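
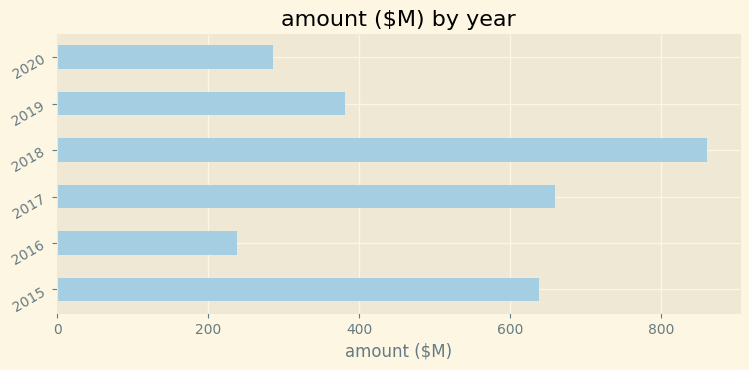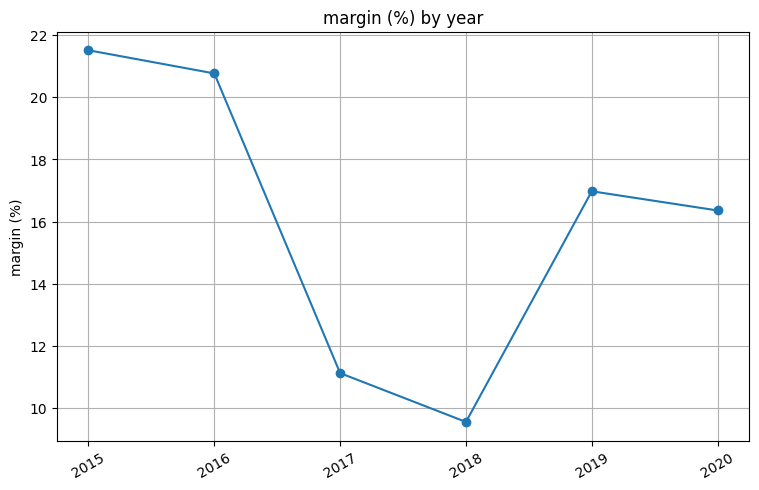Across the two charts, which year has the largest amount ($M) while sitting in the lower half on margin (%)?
2018

Chart 2 median margin (%) ≈ 16; below-median years: 2017, 2018, 2020. Among those, 2018 has the highest amount ($M) (≈ 900).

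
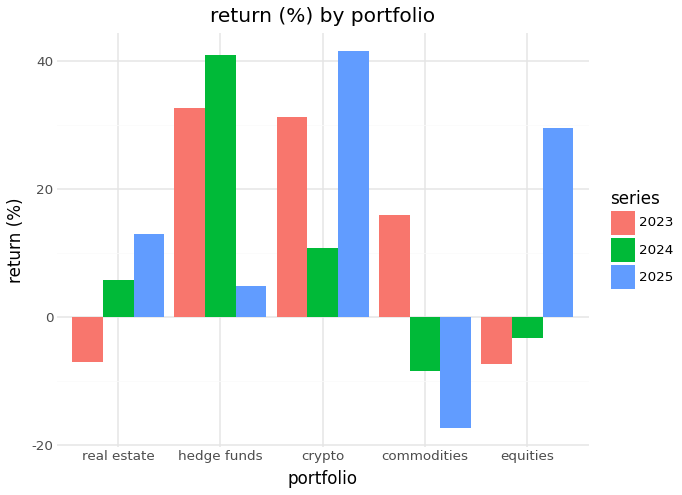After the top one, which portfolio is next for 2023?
crypto

Top 3 for 2023: hedge funds ≈ 35, crypto ≈ 30, commodities ≈ 15.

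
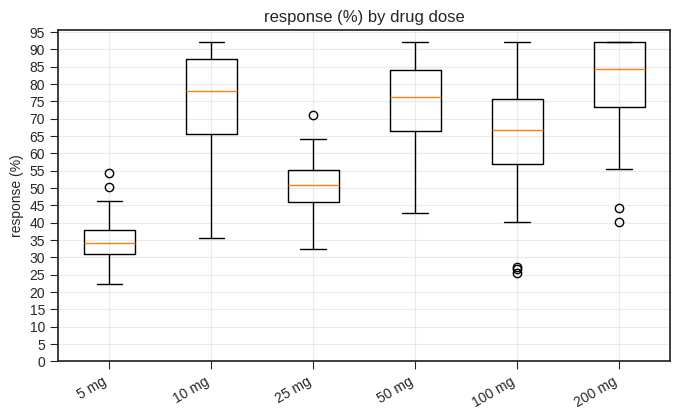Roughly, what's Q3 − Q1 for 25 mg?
Q3 ≈ 55, Q1 ≈ 45; IQR ≈ 10.

≈ 10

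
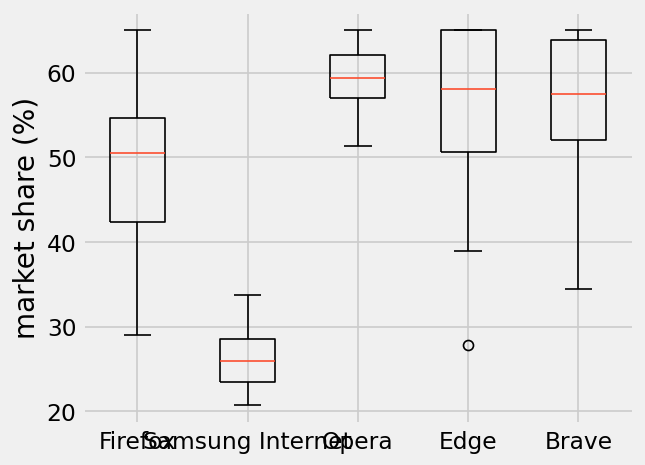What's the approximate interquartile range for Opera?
Q3 ≈ 60, Q1 ≈ 55; IQR ≈ 5.

≈ 5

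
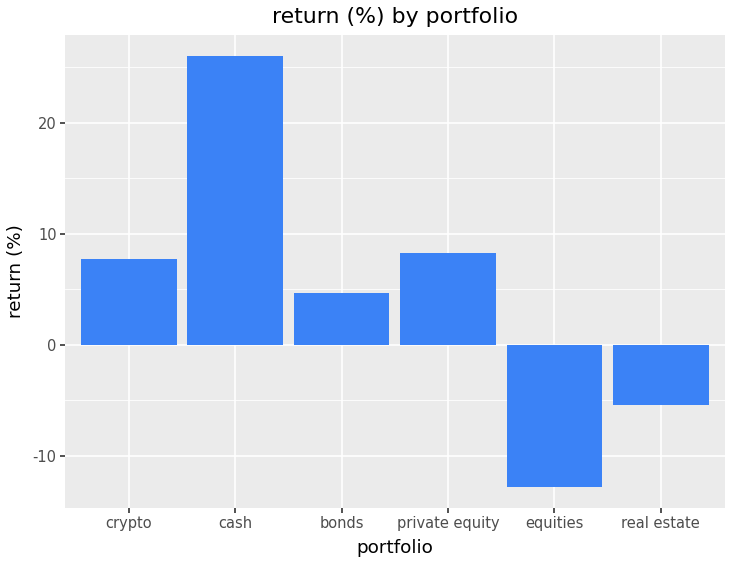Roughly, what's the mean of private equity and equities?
(10 + -15) / 2 ≈ -2.

≈ -2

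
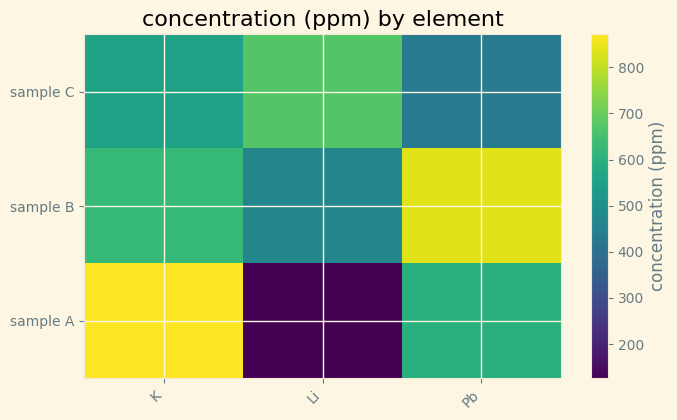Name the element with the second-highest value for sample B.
K

Top 3 for sample B: Pb ≈ 800, K ≈ 600, Li ≈ 500.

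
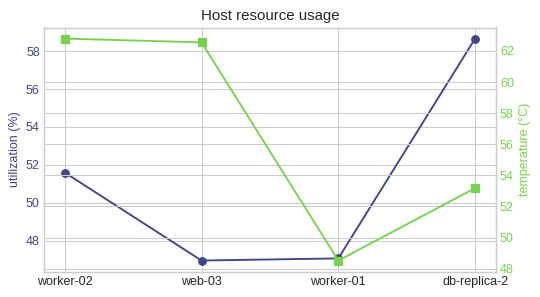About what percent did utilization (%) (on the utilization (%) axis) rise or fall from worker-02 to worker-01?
worker-02 ≈ 52, worker-01 ≈ 47; (47 − 52) / 52 ≈ -9.6%.

≈ -9.6%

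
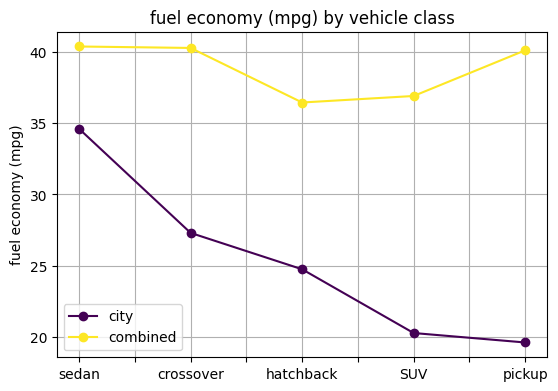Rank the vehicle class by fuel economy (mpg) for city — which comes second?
Top 3 for city: sedan ≈ 34, crossover ≈ 28, hatchback ≈ 24.

crossover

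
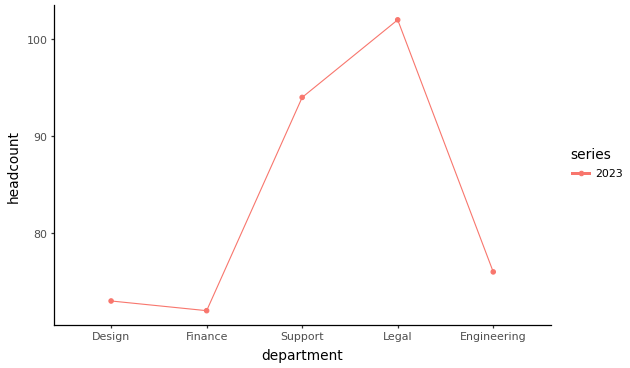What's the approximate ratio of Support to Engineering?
≈ 1.27×

Support ≈ 95, Engineering ≈ 75; 95/75 ≈ 1.27.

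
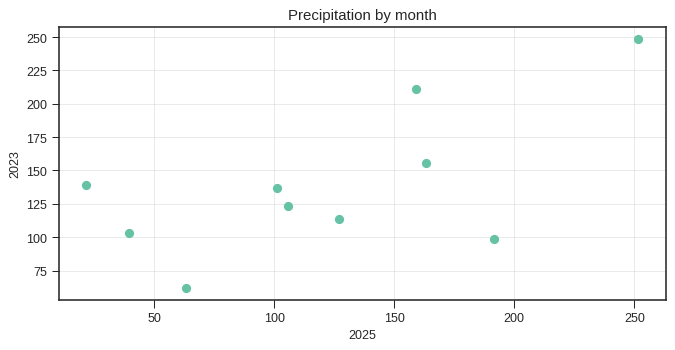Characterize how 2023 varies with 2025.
positive, moderate

Points are positively correlated; moderate (|r| ≈ 0.6).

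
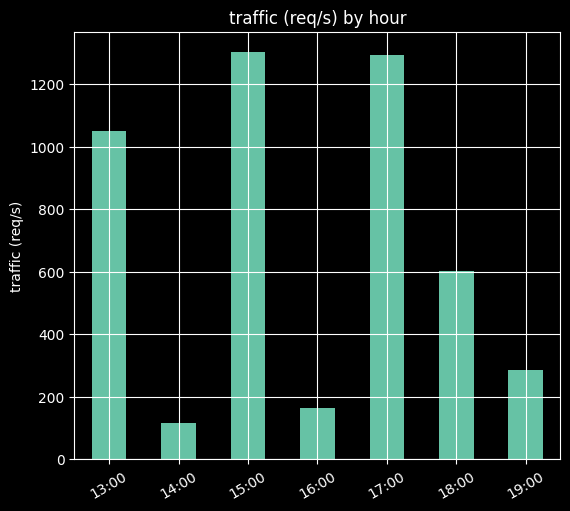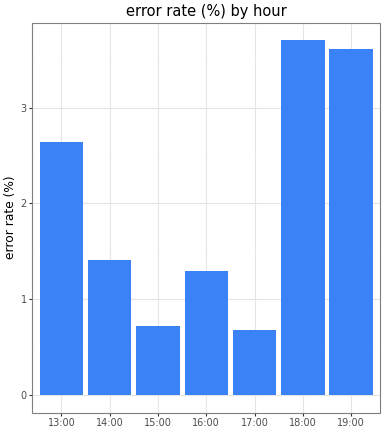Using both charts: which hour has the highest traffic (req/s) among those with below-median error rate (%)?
15:00

Chart 2 median error rate (%) ≈ 1.5; below-median hours: 15:00, 16:00, 17:00. Among those, 15:00 has the highest traffic (req/s) (≈ 1400).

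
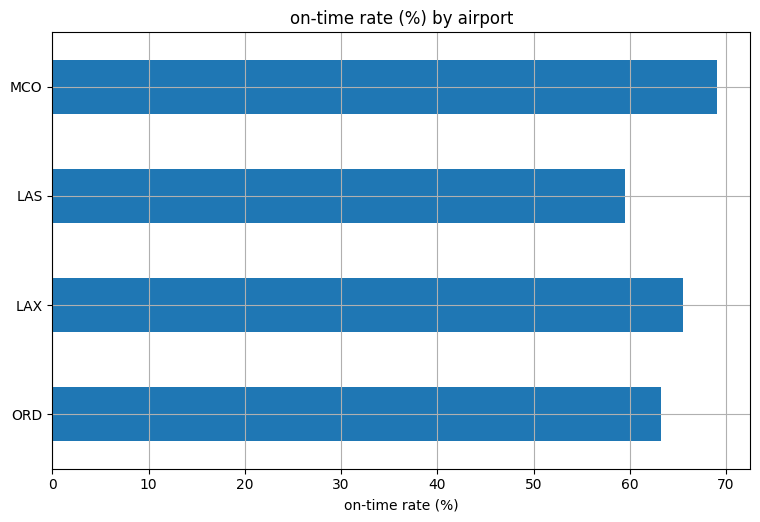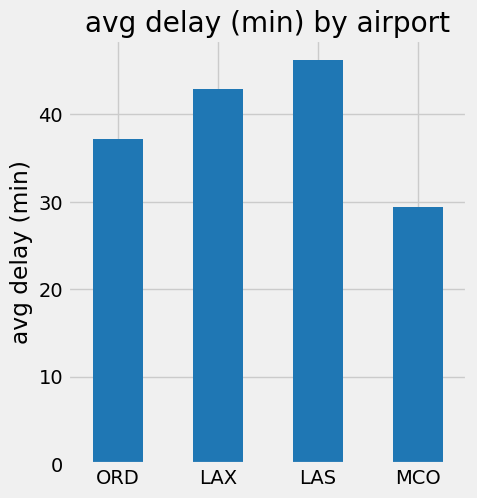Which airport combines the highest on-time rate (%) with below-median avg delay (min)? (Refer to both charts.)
Chart 2 median avg delay (min) ≈ 40; below-median airports: ORD, MCO. Among those, MCO has the highest on-time rate (%) (≈ 70).

MCO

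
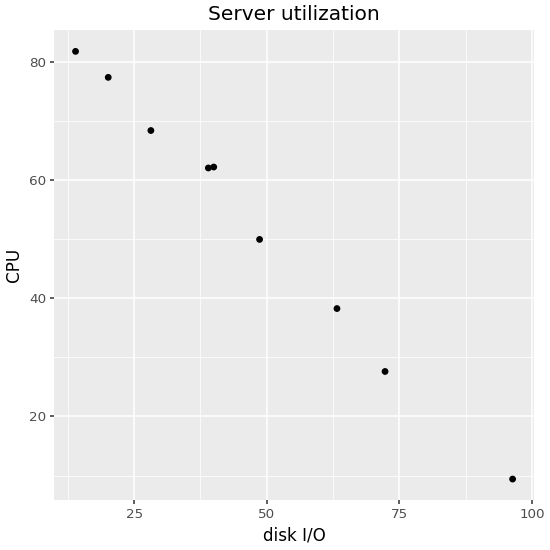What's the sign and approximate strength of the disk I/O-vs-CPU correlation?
negative, strong

Points are negatively correlated; strong (|r| ≈ 1.0).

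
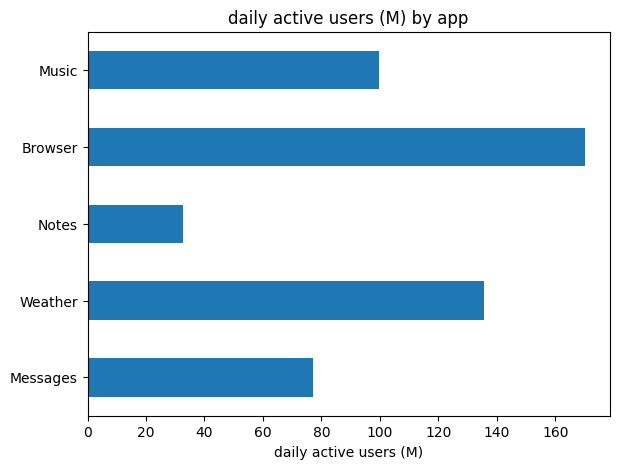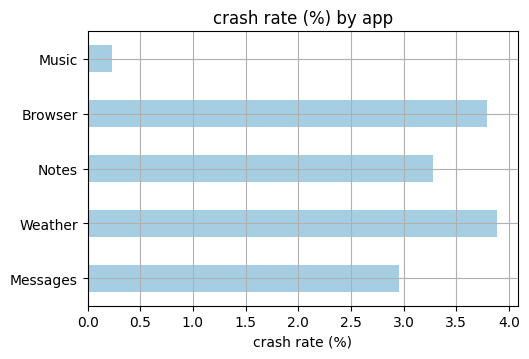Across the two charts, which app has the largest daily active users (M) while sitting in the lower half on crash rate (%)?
Music

Chart 2 median crash rate (%) ≈ 3.5; below-median apps: Messages, Music. Among those, Music has the highest daily active users (M) (≈ 100).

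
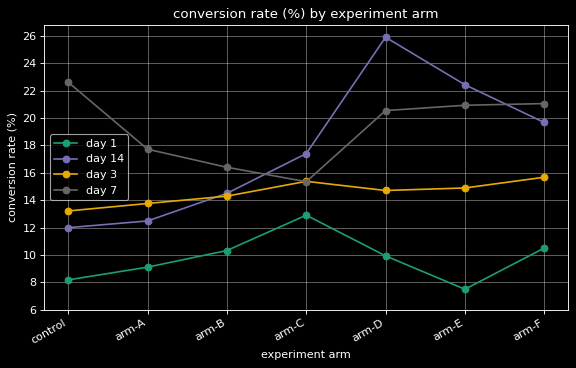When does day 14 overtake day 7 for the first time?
arm-B: day 14 ≈ 14 vs day 7 ≈ 16 (not yet); arm-C: day 14 ≈ 18 vs day 7 ≈ 16 (first crossover).

arm-C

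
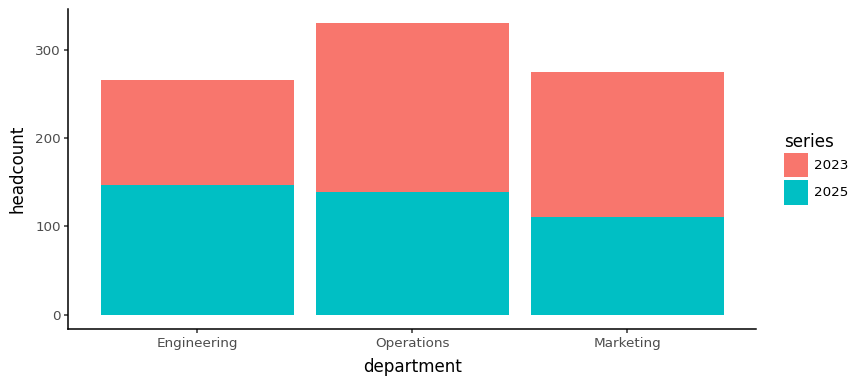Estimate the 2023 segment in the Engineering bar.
≈ 100

2023 top ≈ 250, bottom ≈ 150; segment ≈ 100.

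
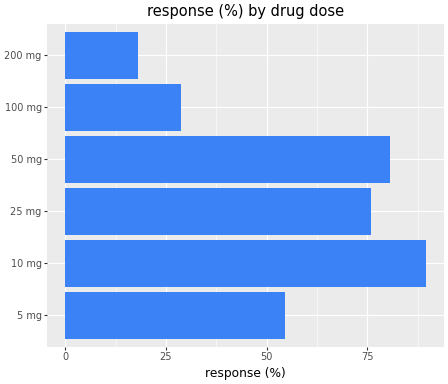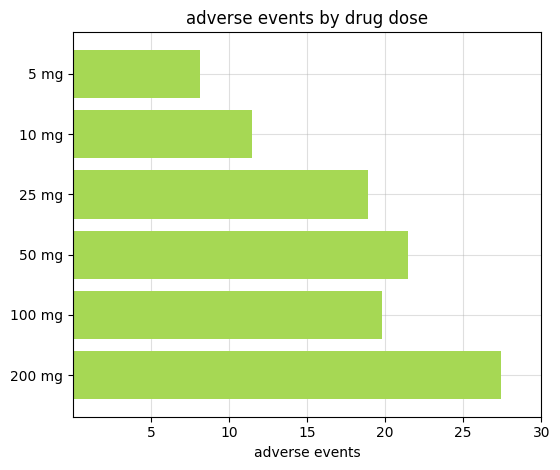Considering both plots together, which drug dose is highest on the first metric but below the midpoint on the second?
10 mg

Chart 2 median adverse events ≈ 20; below-median drug doses: 5 mg, 10 mg, 25 mg. Among those, 10 mg has the highest response (%) (≈ 90).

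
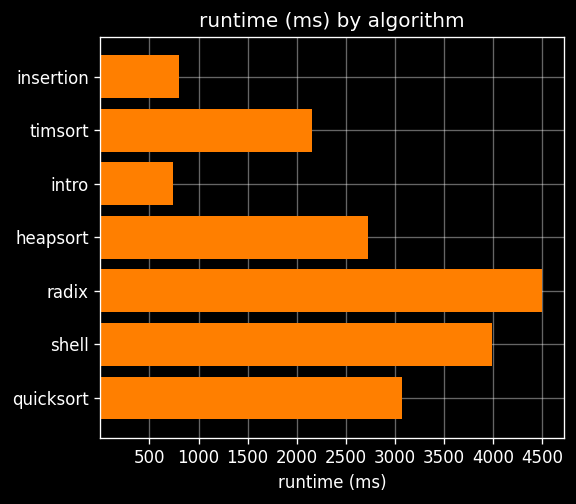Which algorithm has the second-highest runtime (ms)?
Top 3: radix ≈ 4500, shell ≈ 4000, quicksort ≈ 3000.

shell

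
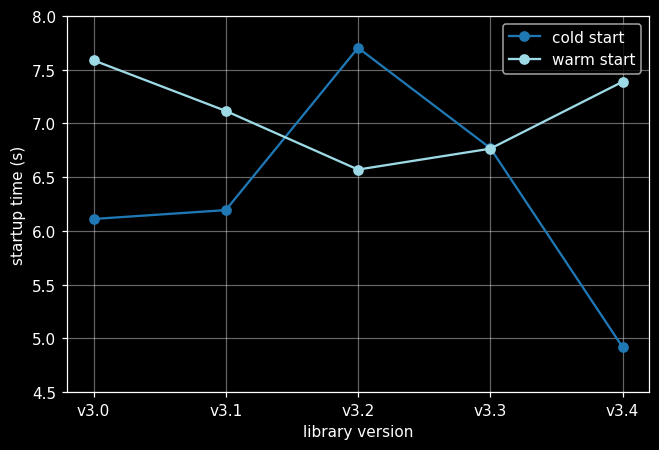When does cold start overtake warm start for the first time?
v3.1: cold start ≈ 6.0 vs warm start ≈ 7.0 (not yet); v3.2: cold start ≈ 7.5 vs warm start ≈ 6.5 (first crossover).

v3.2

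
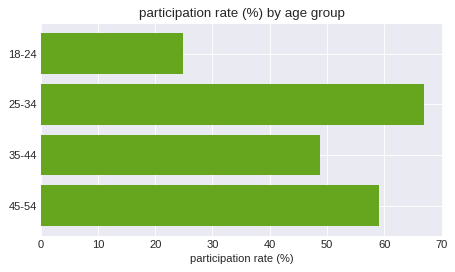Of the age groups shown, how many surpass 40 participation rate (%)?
Above 40: 25-34, 35-44, 45-54.

3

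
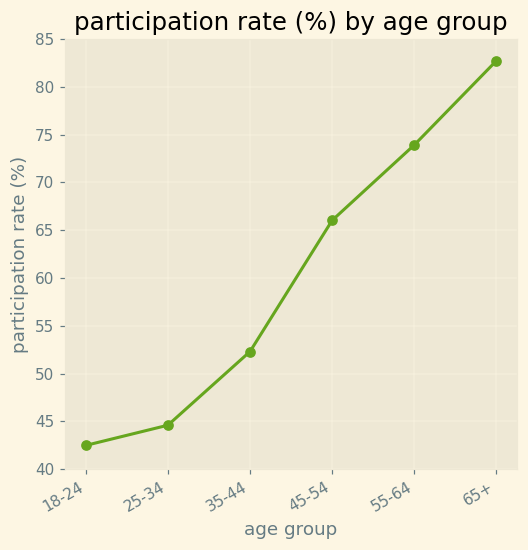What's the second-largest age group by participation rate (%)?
Top 3: 65+ ≈ 85, 55-64 ≈ 75, 45-54 ≈ 65.

55-64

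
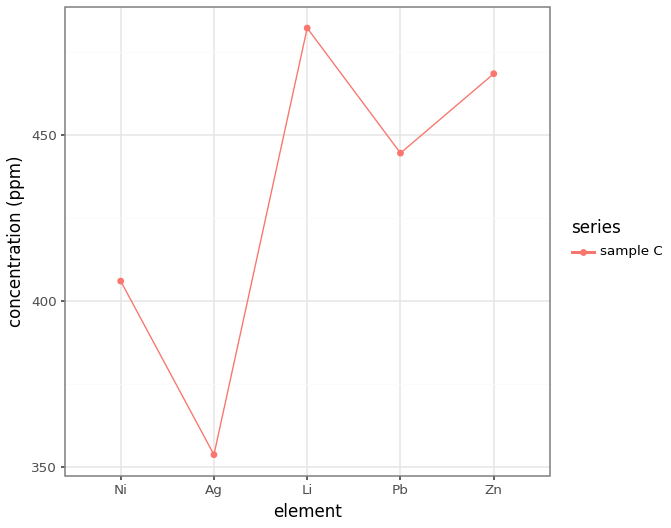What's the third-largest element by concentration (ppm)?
Pb

Top 4: Li ≈ 480, Zn ≈ 460, Pb ≈ 440, Ni ≈ 400.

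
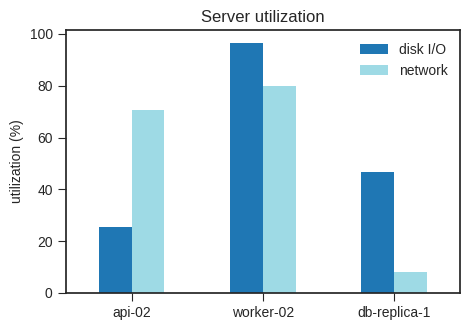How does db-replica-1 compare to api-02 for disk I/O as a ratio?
db-replica-1 ≈ 50, api-02 ≈ 30; 50/30 ≈ 1.67.

≈ 1.67×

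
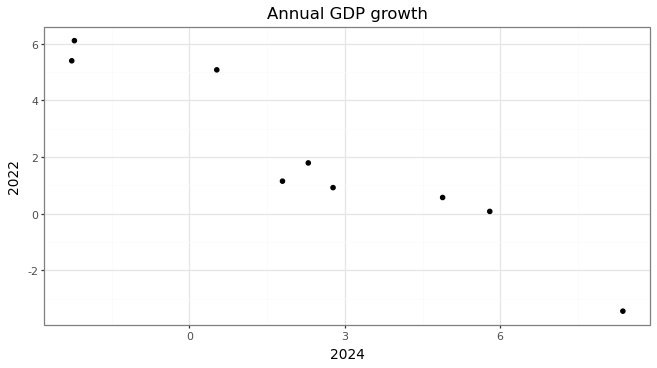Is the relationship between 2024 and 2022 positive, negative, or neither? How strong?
Points are negatively correlated; strong (|r| ≈ 1.0).

negative, strong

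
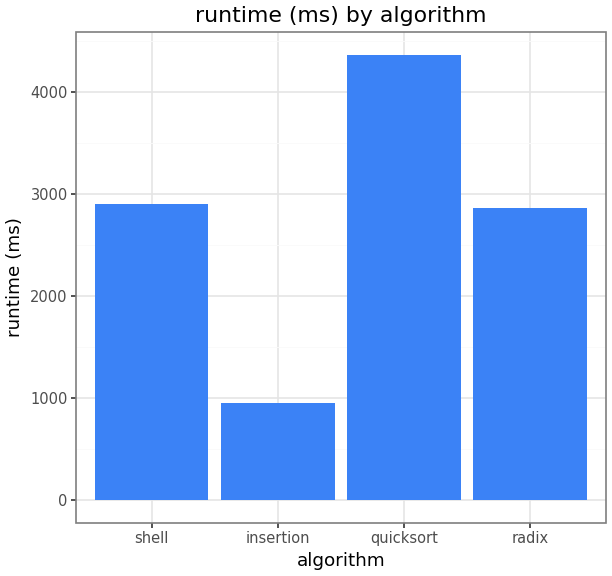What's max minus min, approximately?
Max quicksort ≈ 4500, min insertion ≈ 1000; range ≈ 3500.

≈ 3500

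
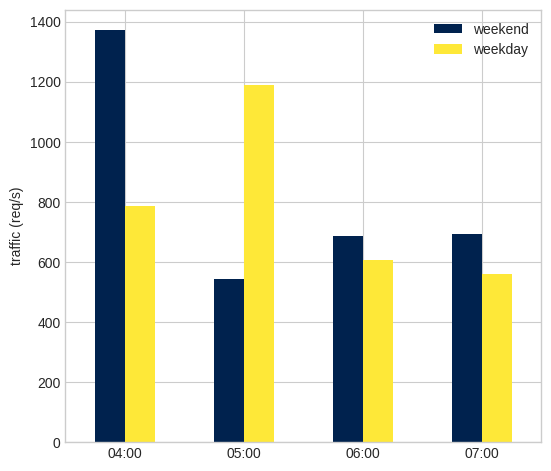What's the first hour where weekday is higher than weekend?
04:00: weekday ≈ 800 vs weekend ≈ 1400 (not yet); 05:00: weekday ≈ 1200 vs weekend ≈ 600 (first crossover).

05:00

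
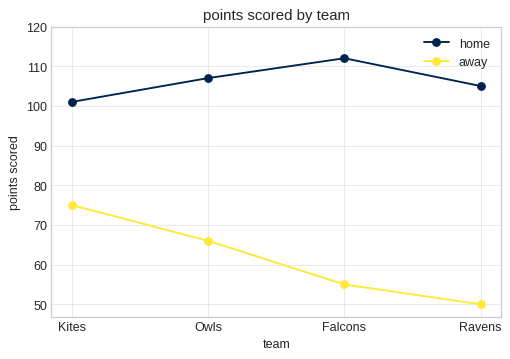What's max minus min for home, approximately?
≈ 10

Max Falcons ≈ 110, min Kites ≈ 100; range ≈ 10.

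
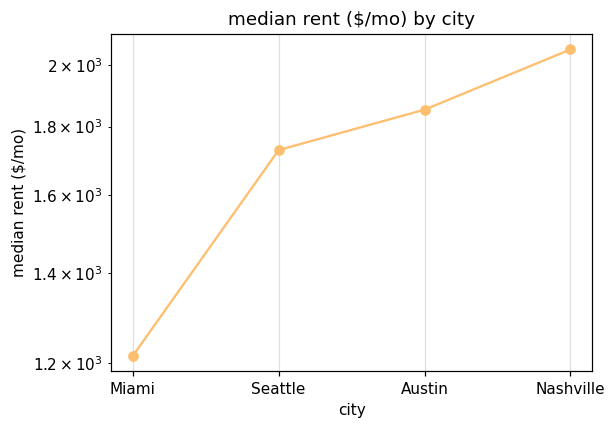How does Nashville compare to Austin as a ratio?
Nashville ≈ 2100, Austin ≈ 1900; 2100/1900 ≈ 1.11.

≈ 1.11×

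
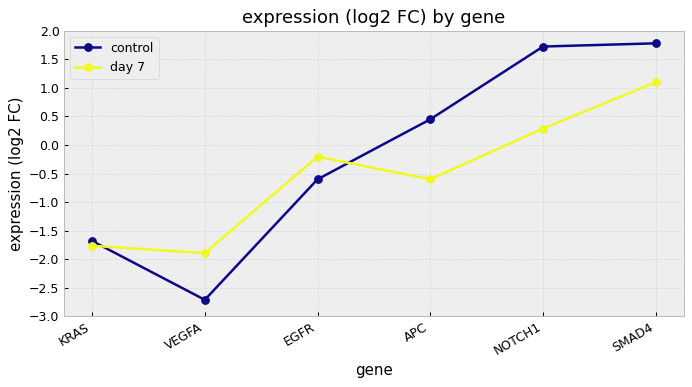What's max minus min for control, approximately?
Max SMAD4 ≈ 2.0, min VEGFA ≈ -2.5; range ≈ 4.5.

≈ 4.5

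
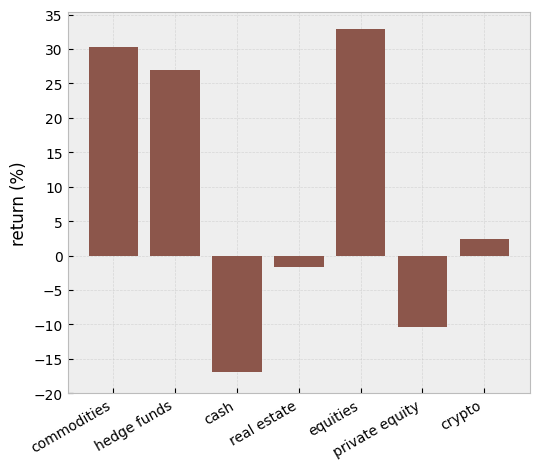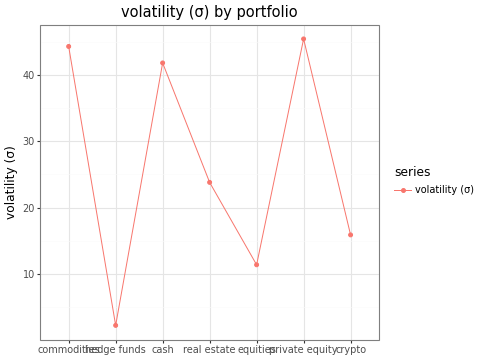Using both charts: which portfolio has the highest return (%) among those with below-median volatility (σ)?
Chart 2 median volatility (σ) ≈ 25; below-median portfolios: hedge funds, equities, crypto. Among those, equities has the highest return (%) (≈ 35).

equities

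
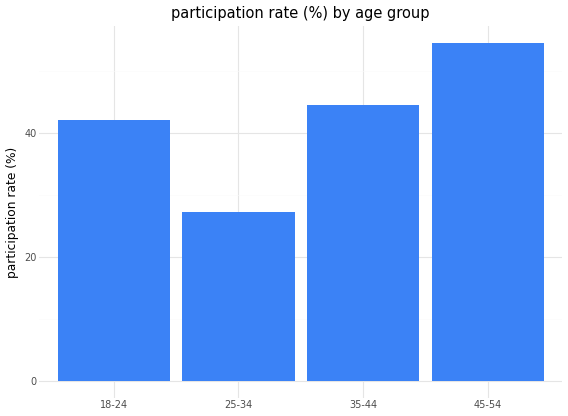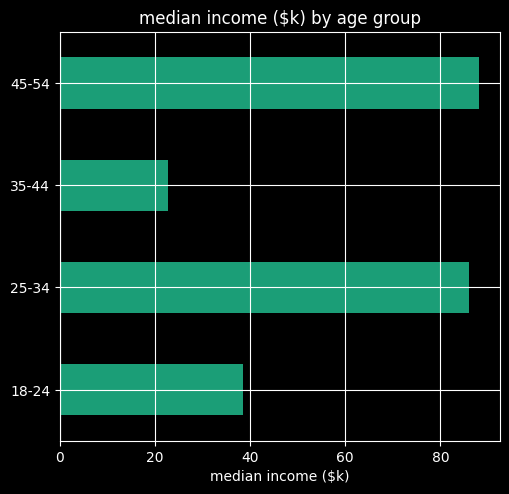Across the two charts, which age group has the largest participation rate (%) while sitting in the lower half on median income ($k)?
Chart 2 median median income ($k) ≈ 60; below-median age groups: 18-24, 35-44. Among those, 35-44 has the highest participation rate (%) (≈ 45).

35-44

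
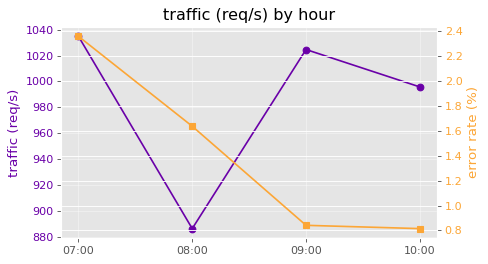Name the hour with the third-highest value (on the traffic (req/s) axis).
Top 4 (on the traffic (req/s) axis): 07:00 ≈ 1040, 09:00 ≈ 1020, 10:00 ≈ 1000, 08:00 ≈ 880.

10:00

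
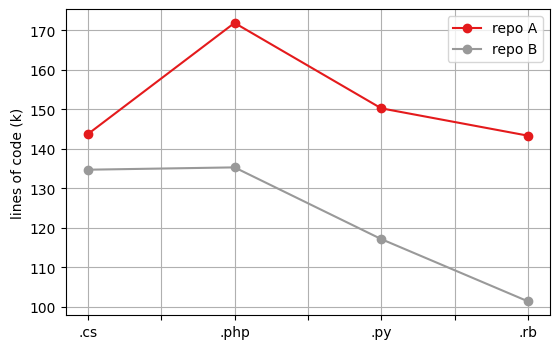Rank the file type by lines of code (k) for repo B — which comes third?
Top 4 for repo B: .php ≈ 140, .cs ≈ 130, .py ≈ 120, .rb ≈ 100.

.py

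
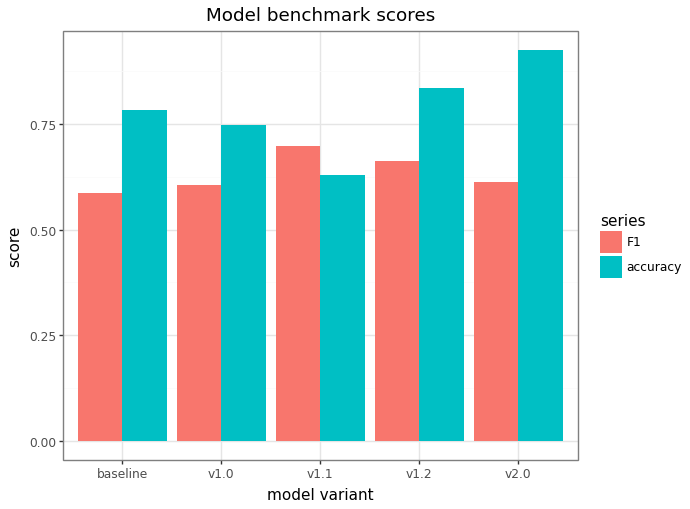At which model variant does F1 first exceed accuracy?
v1.1

v1.0: F1 ≈ 0.6 vs accuracy ≈ 0.7 (not yet); v1.1: F1 ≈ 0.7 vs accuracy ≈ 0.6 (first crossover).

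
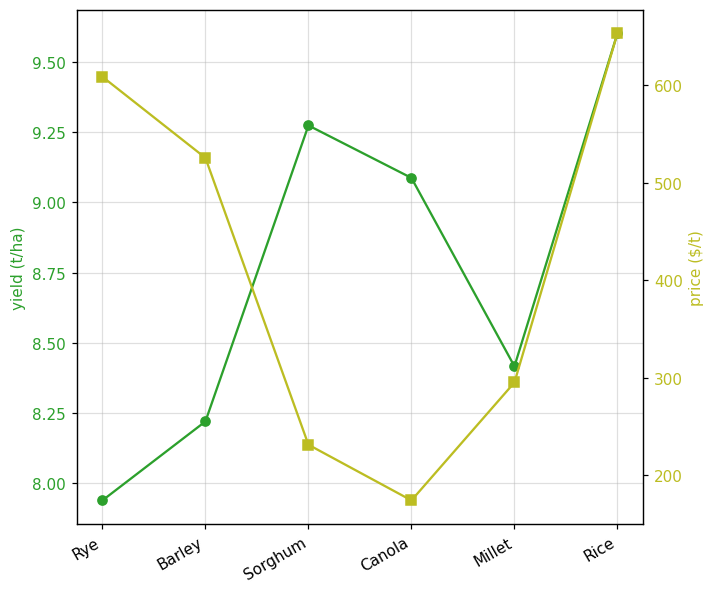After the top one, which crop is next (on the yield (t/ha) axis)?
Sorghum

Top 3 (on the yield (t/ha) axis): Rice ≈ 9.6, Sorghum ≈ 9.2, Canola ≈ 9.0.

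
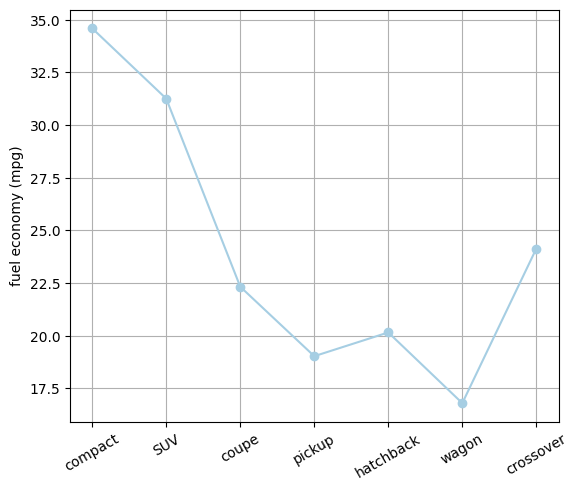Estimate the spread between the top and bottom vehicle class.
Max compact ≈ 34, min wagon ≈ 16; range ≈ 18.

≈ 18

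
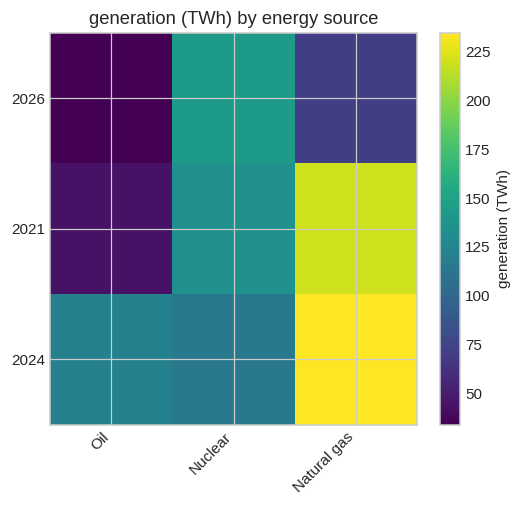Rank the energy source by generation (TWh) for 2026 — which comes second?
Top 3 for 2026: Nuclear ≈ 140, Natural gas ≈ 80, Oil ≈ 40.

Natural gas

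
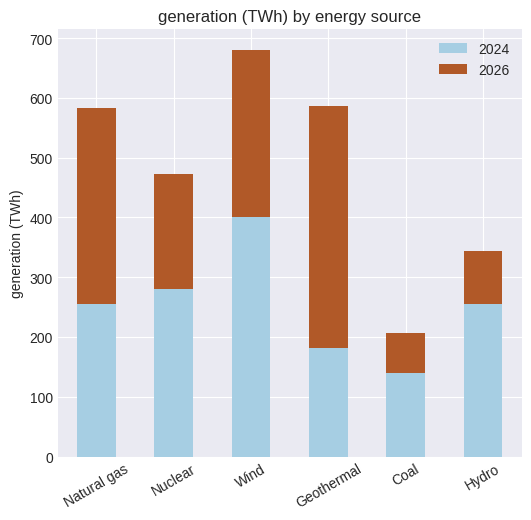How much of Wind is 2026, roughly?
2026 top ≈ 700, bottom ≈ 400; segment ≈ 300.

≈ 300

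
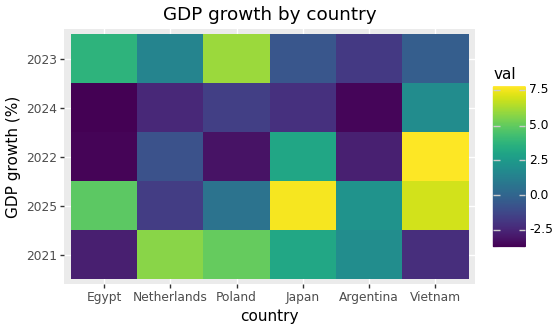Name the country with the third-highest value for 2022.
Top 4 for 2022: Vietnam ≈ 8, Japan ≈ 3, Netherlands ≈ -1, Argentina ≈ -3.

Netherlands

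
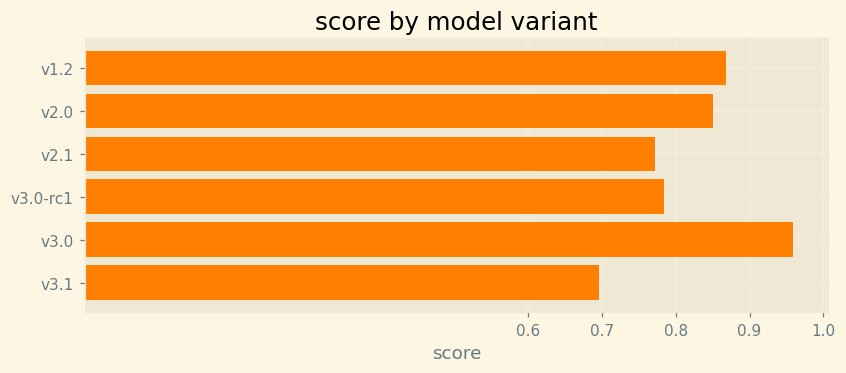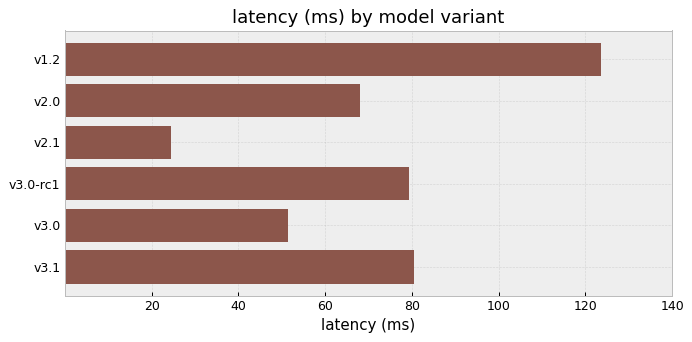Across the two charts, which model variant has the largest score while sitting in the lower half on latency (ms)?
v3.0

Chart 2 median latency (ms) ≈ 80; below-median model variants: v2.0, v2.1, v3.0. Among those, v3.0 has the highest score (≈ 1).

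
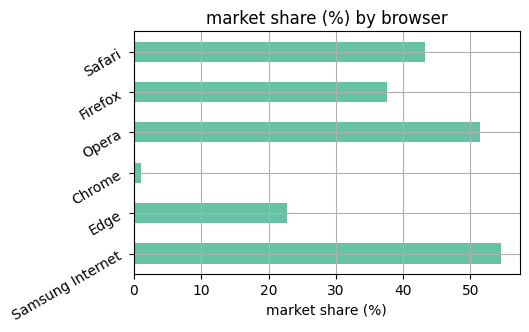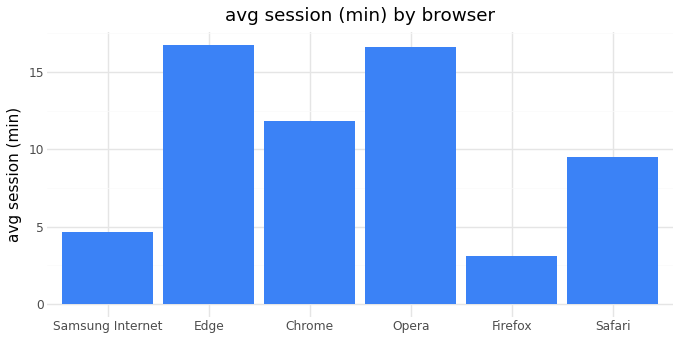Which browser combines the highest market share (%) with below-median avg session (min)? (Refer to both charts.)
Samsung Internet

Chart 2 median avg session (min) ≈ 10; below-median browsers: Samsung Internet, Firefox, Safari. Among those, Samsung Internet has the highest market share (%) (≈ 50).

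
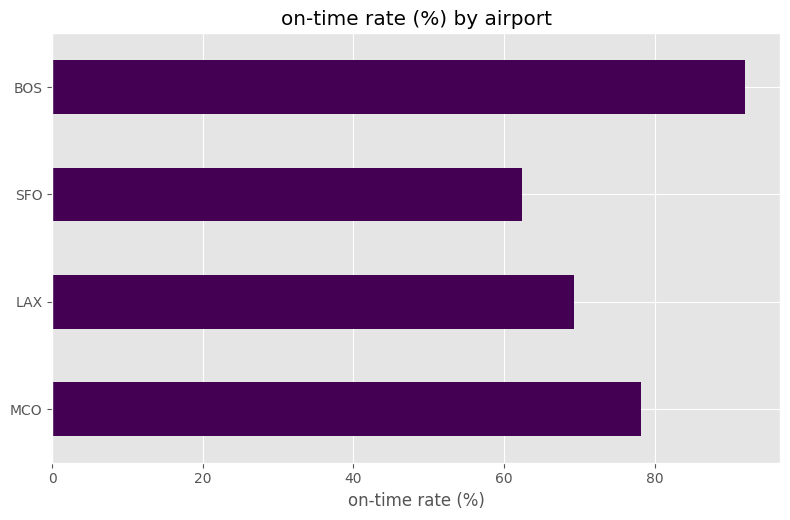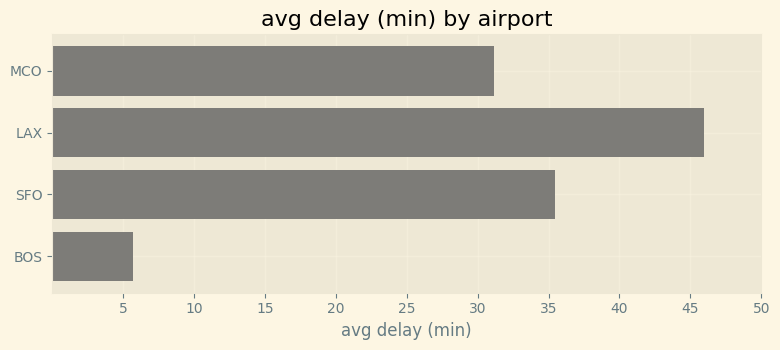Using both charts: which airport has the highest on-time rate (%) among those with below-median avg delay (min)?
BOS

Chart 2 median avg delay (min) ≈ 35; below-median airports: MCO, BOS. Among those, BOS has the highest on-time rate (%) (≈ 90).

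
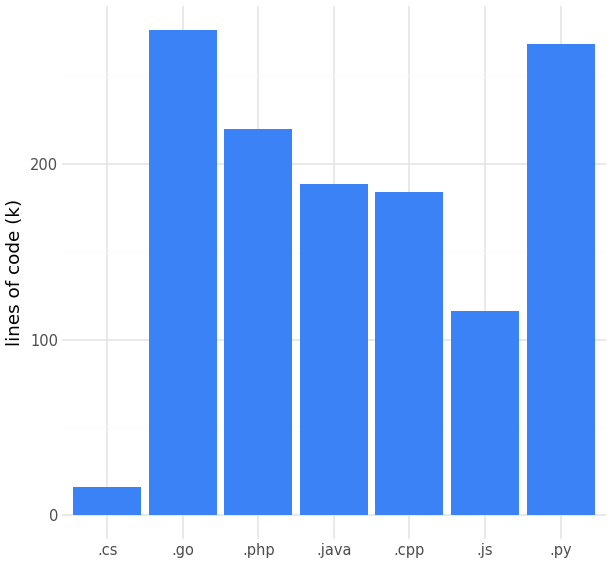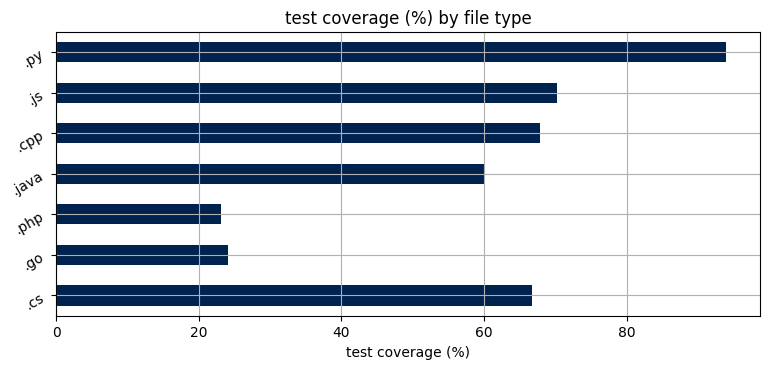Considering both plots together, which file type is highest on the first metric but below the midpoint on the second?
.go

Chart 2 median test coverage (%) ≈ 70; below-median file types: .go, .php, .java. Among those, .go has the highest lines of code (k) (≈ 300).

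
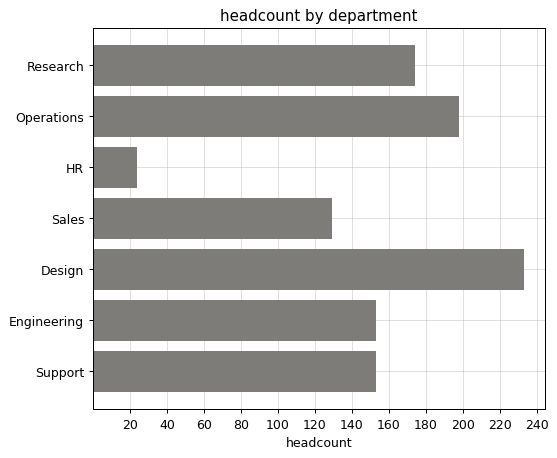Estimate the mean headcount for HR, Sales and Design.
≈ 127

(20 + 120 + 240) / 3 ≈ 127.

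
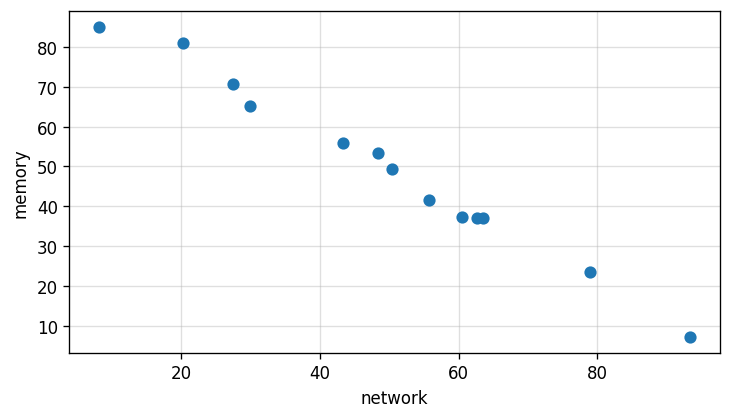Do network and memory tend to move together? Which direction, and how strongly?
Points are negatively correlated; strong (|r| ≈ 1.0).

negative, strong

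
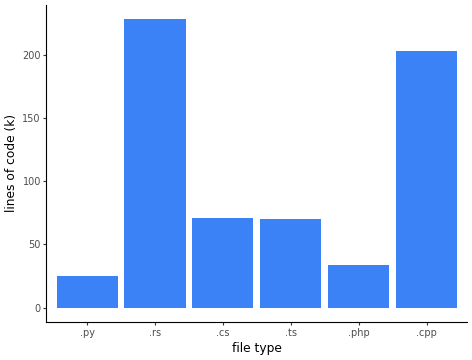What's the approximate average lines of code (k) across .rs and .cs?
≈ 150

(220 + 80) / 2 ≈ 150.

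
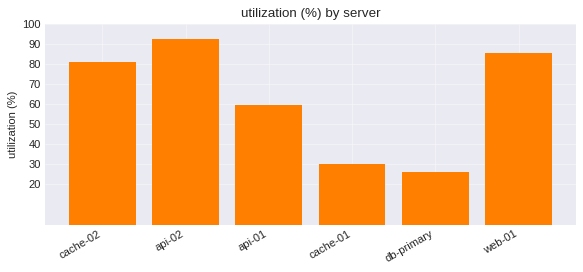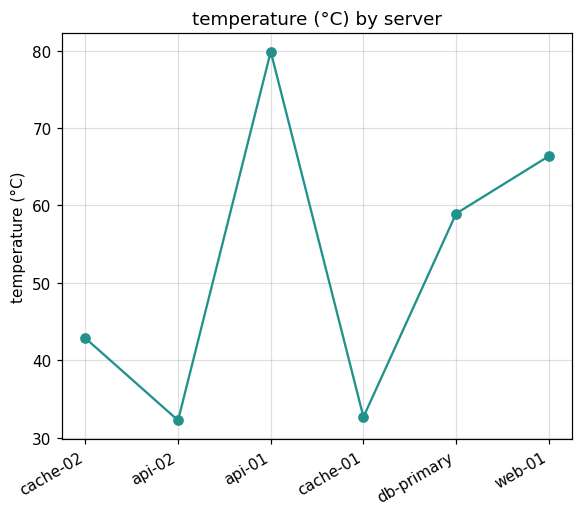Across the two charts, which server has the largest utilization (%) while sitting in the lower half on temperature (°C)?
api-02

Chart 2 median temperature (°C) ≈ 50; below-median servers: cache-02, api-02, cache-01. Among those, api-02 has the highest utilization (%) (≈ 90).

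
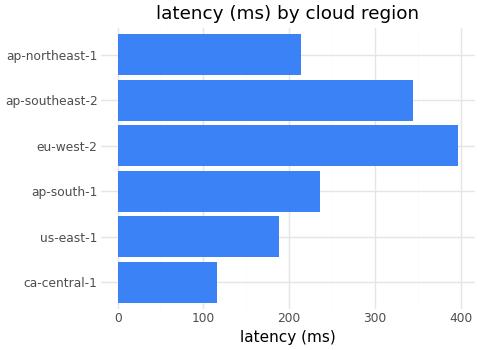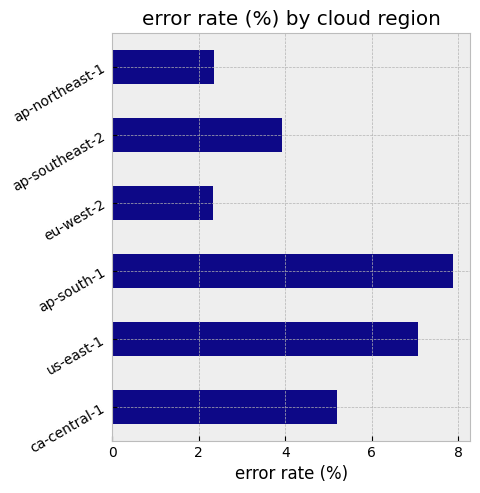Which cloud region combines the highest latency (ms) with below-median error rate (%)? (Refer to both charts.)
Chart 2 median error rate (%) ≈ 5; below-median cloud regions: eu-west-2, ap-southeast-2, ap-northeast-1. Among those, eu-west-2 has the highest latency (ms) (≈ 400).

eu-west-2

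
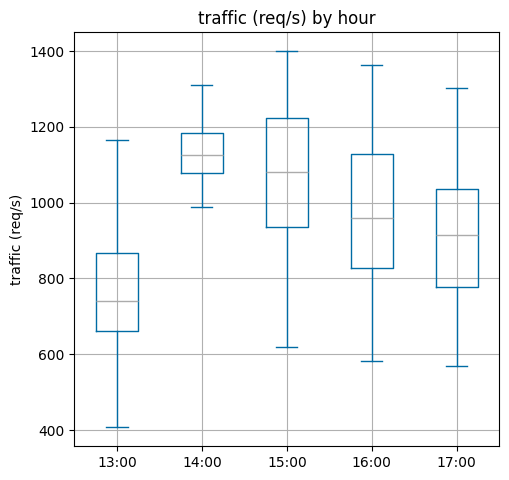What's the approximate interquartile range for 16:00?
≈ 300

Q3 ≈ 1150, Q1 ≈ 850; IQR ≈ 300.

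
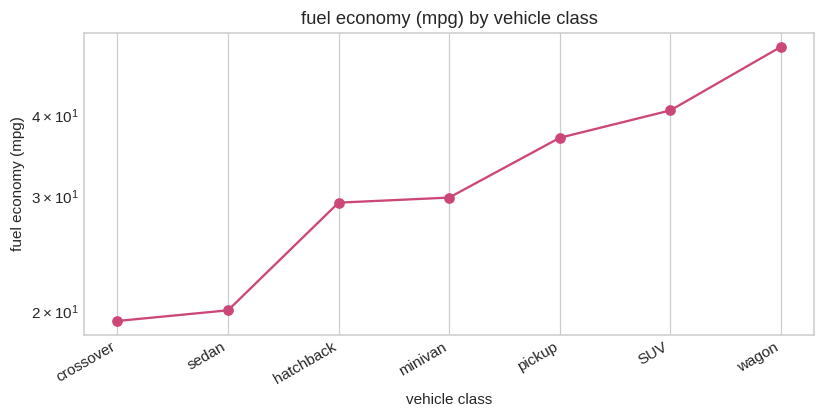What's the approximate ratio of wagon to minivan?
wagon ≈ 50, minivan ≈ 30; 50/30 ≈ 1.67.

≈ 1.67×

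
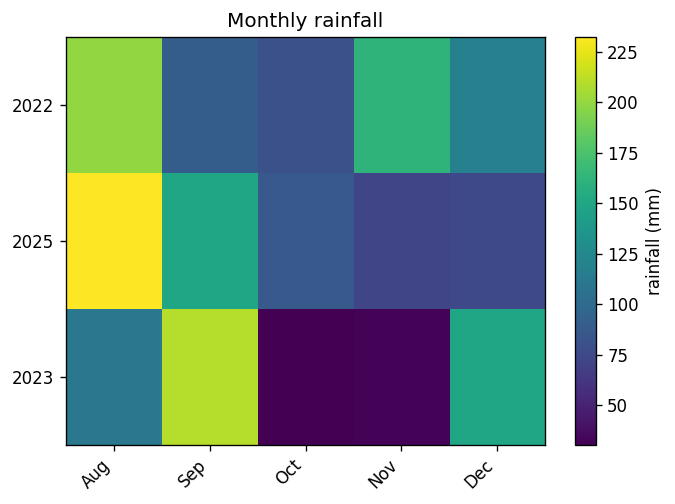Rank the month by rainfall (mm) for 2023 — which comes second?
Top 3 for 2023: Sep ≈ 200, Dec ≈ 140, Aug ≈ 120.

Dec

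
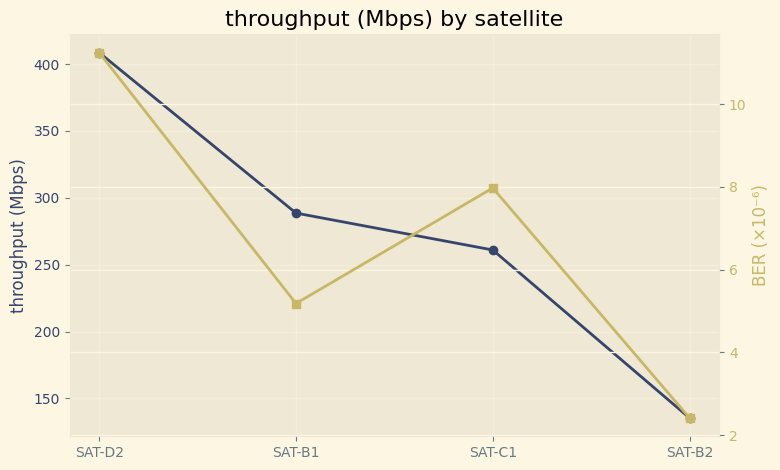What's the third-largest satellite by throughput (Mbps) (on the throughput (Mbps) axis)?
SAT-C1

Top 4 (on the throughput (Mbps) axis): SAT-D2 ≈ 400, SAT-B1 ≈ 300, SAT-C1 ≈ 250, SAT-B2 ≈ 125.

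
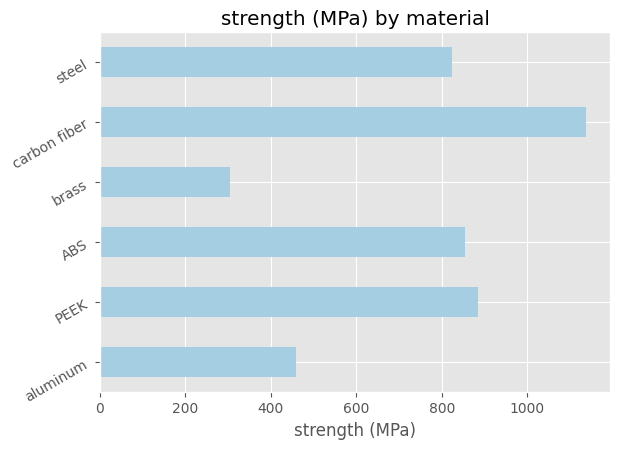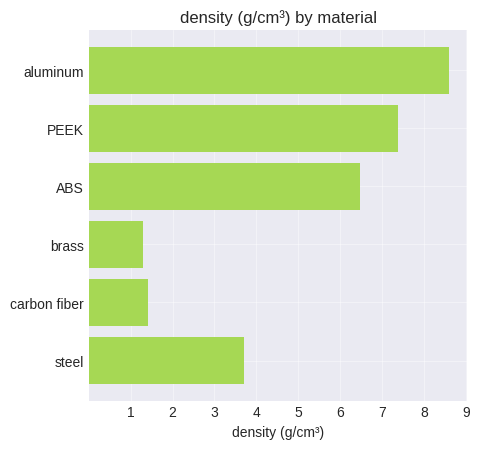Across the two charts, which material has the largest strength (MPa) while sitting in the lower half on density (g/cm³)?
carbon fiber

Chart 2 median density (g/cm³) ≈ 5; below-median materials: brass, carbon fiber, steel. Among those, carbon fiber has the highest strength (MPa) (≈ 1200).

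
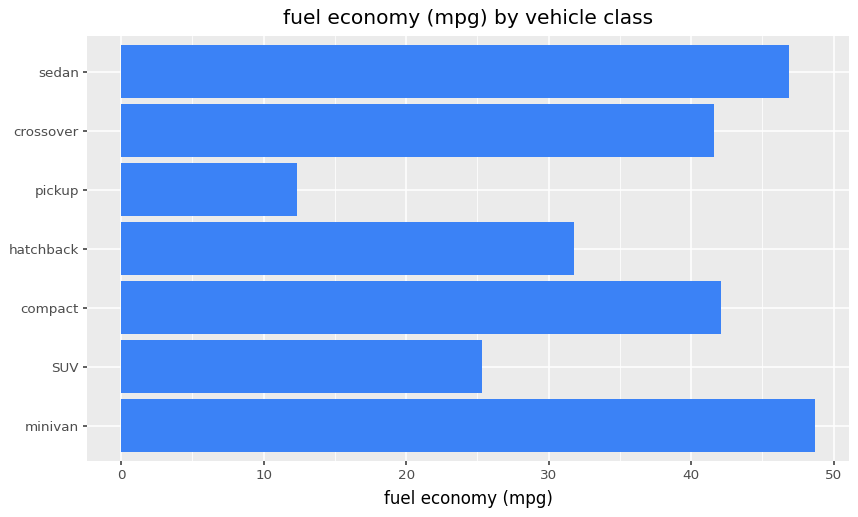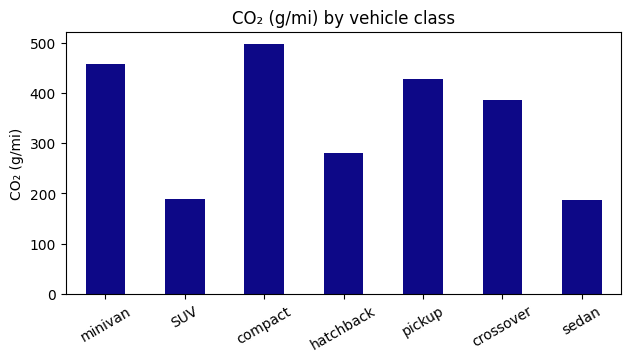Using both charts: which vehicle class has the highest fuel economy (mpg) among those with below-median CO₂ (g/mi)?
sedan

Chart 2 median CO₂ (g/mi) ≈ 400; below-median vehicle classes: SUV, hatchback, sedan. Among those, sedan has the highest fuel economy (mpg) (≈ 45).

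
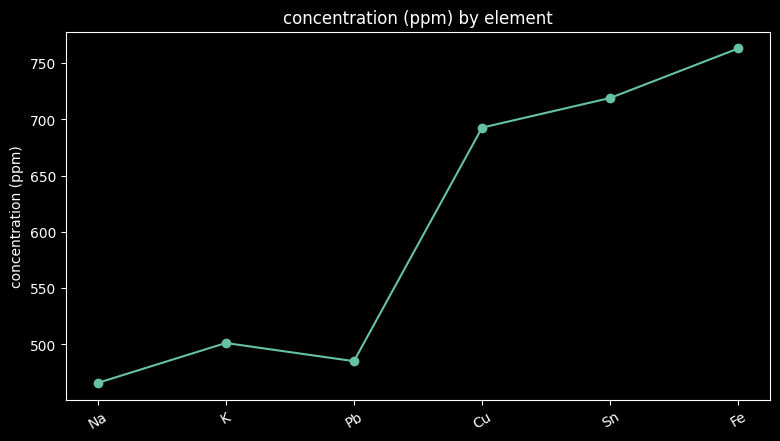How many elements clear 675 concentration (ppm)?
Above 675: Cu, Sn, Fe.

3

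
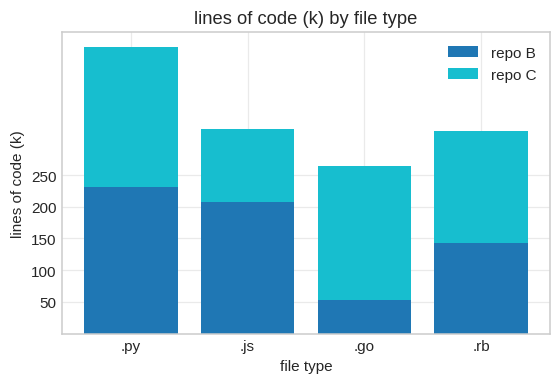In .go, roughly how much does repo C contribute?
repo C top ≈ 250, bottom ≈ 50; segment ≈ 200.

≈ 200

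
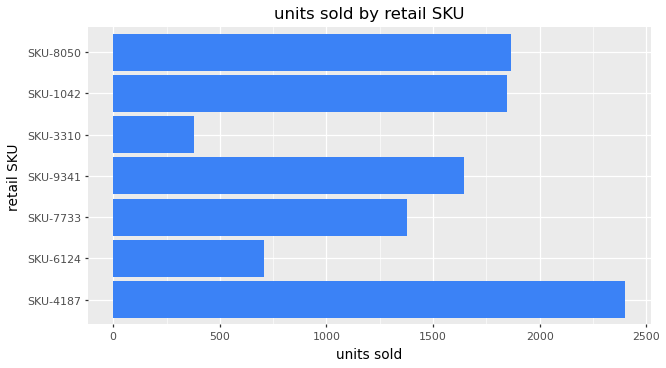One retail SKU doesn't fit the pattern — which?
SKU-3310 ≈ 400; the rest sit between ≈ 800 and ≈ 2400.

SKU-3310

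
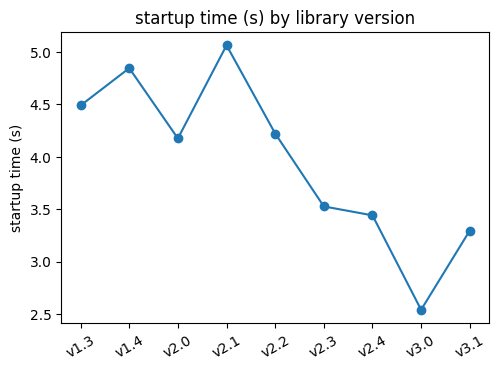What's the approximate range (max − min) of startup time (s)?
≈ 2.5

Max v2.1 ≈ 5.0, min v3.0 ≈ 2.5; range ≈ 2.5.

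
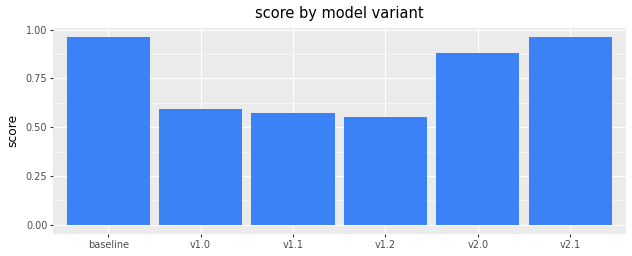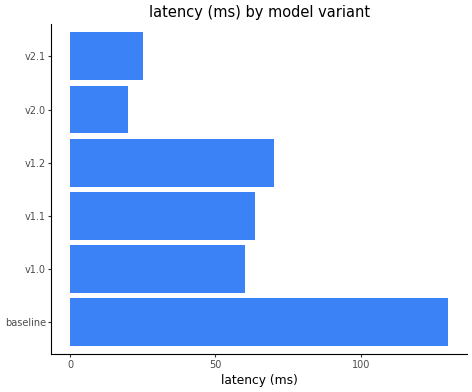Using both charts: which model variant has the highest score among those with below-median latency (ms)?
Chart 2 median latency (ms) ≈ 60; below-median model variants: v1.0, v2.0, v2.1. Among those, v2.1 has the highest score (≈ 1).

v2.1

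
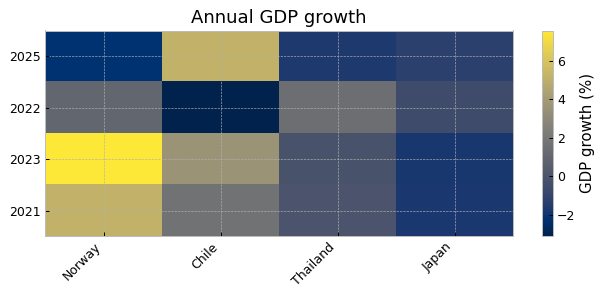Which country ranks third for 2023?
Top 4 for 2023: Norway ≈ 8, Chile ≈ 4, Thailand ≈ 0, Japan ≈ -2.

Thailand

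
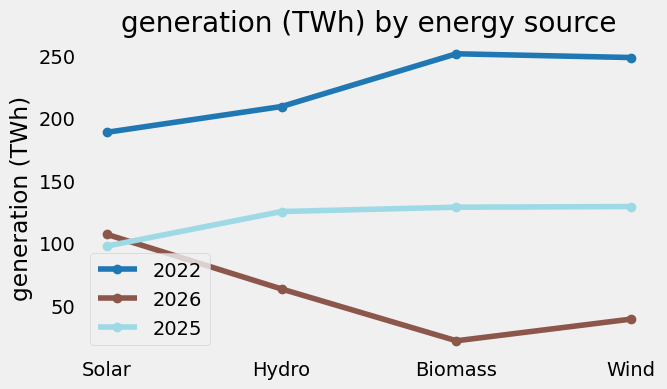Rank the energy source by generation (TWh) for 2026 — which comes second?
Hydro

Top 3 for 2026: Solar ≈ 100, Hydro ≈ 60, Wind ≈ 40.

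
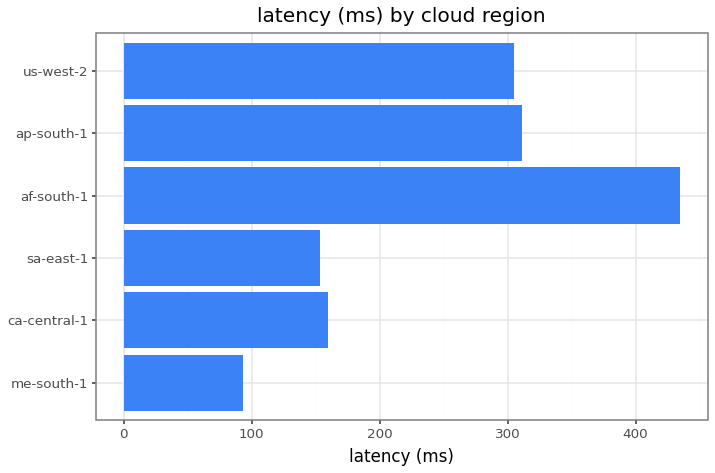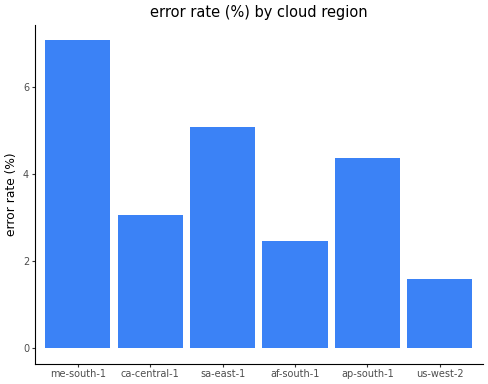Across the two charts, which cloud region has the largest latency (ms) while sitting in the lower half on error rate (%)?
af-south-1

Chart 2 median error rate (%) ≈ 4; below-median cloud regions: ca-central-1, af-south-1, us-west-2. Among those, af-south-1 has the highest latency (ms) (≈ 450).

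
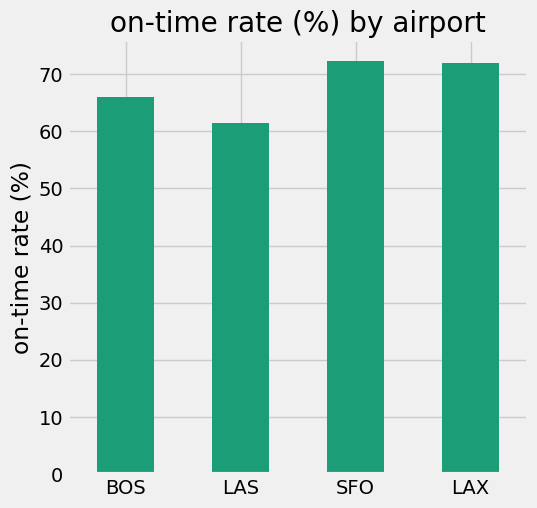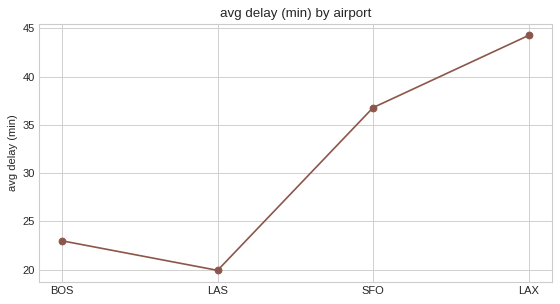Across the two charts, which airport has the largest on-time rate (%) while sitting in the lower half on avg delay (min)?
Chart 2 median avg delay (min) ≈ 30; below-median airports: BOS, LAS. Among those, BOS has the highest on-time rate (%) (≈ 70).

BOS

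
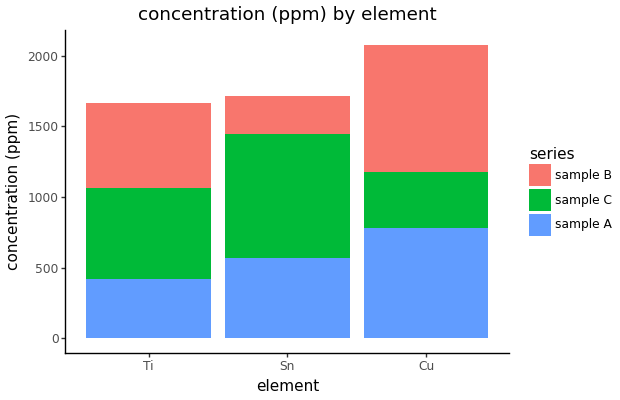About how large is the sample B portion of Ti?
sample B top ≈ 1600, bottom ≈ 1000; segment ≈ 600.

≈ 600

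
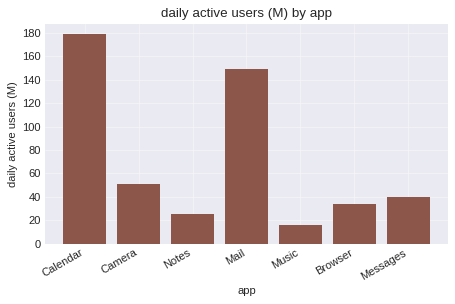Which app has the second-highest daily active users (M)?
Mail

Top 3: Calendar ≈ 180, Mail ≈ 140, Camera ≈ 60.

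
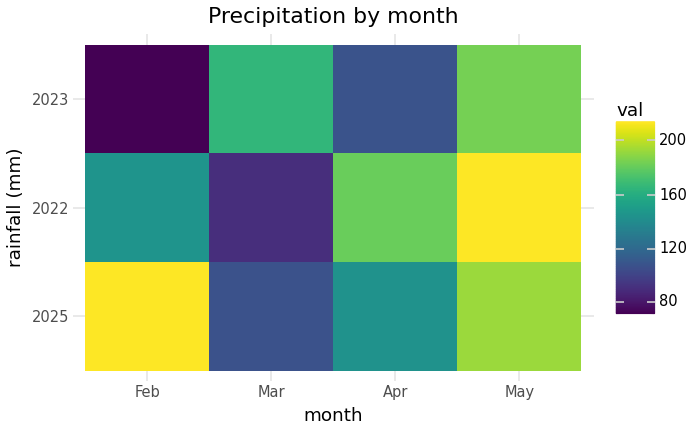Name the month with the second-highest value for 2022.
Apr

Top 3 for 2022: May ≈ 220, Apr ≈ 180, Feb ≈ 140.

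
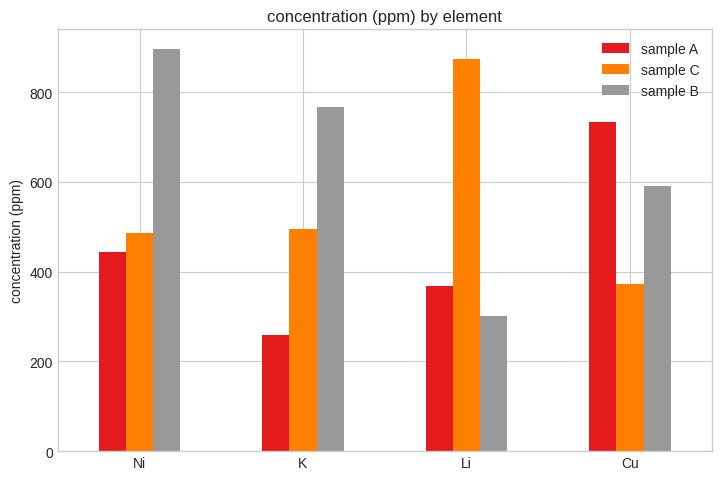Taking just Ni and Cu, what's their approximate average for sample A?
≈ 550

(400 + 700) / 2 ≈ 550.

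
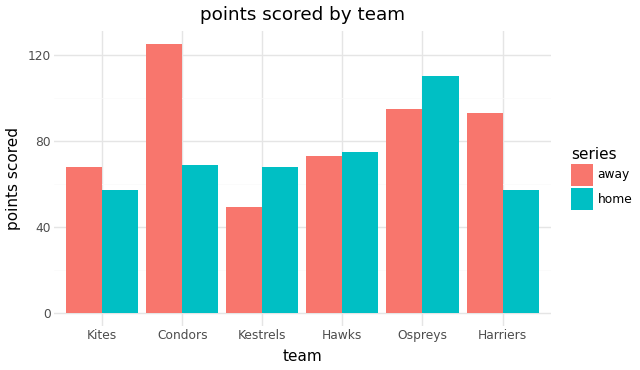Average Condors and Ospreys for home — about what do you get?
≈ 90

(60 + 120) / 2 ≈ 90.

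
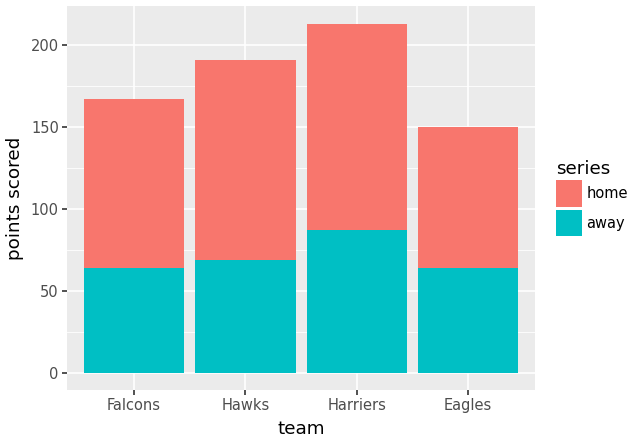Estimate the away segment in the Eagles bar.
away top ≈ 60, bottom ≈ 0; segment ≈ 60.

≈ 60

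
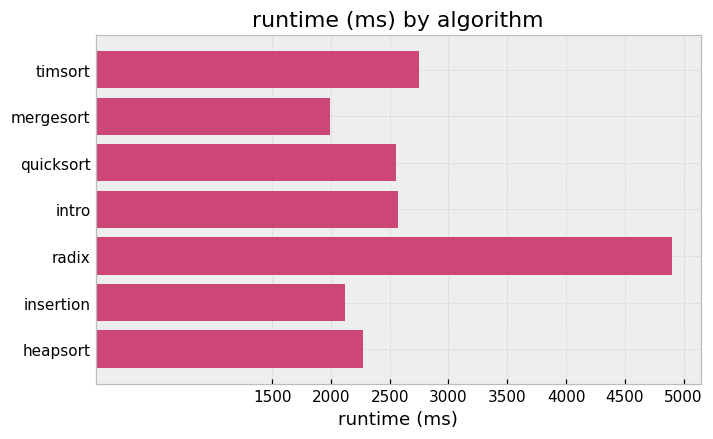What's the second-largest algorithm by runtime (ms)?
Top 3: radix ≈ 5000, timsort ≈ 3000, intro ≈ 2500.

timsort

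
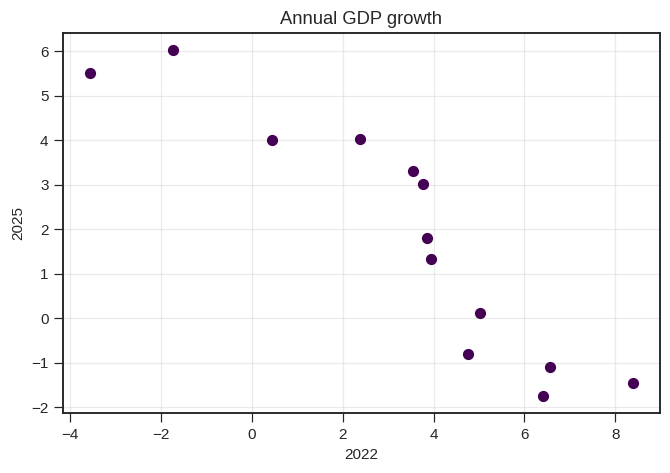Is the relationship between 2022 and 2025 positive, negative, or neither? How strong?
Points are negatively correlated; strong (|r| ≈ 0.9).

negative, strong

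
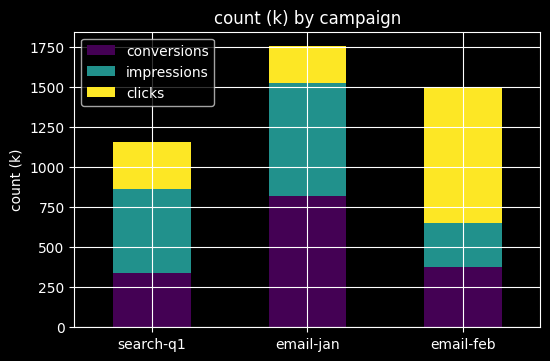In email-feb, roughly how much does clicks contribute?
clicks top ≈ 1600, bottom ≈ 600; segment ≈ 1000.

≈ 1000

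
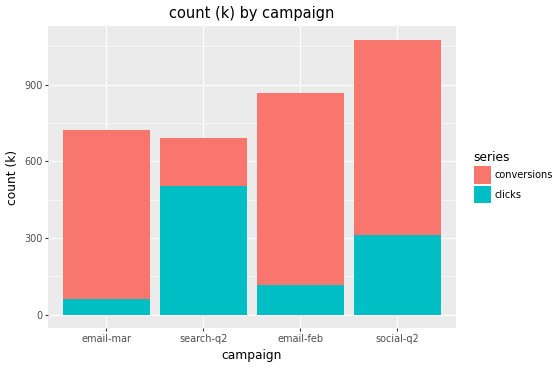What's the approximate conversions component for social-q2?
≈ 800

conversions top ≈ 1100, bottom ≈ 300; segment ≈ 800.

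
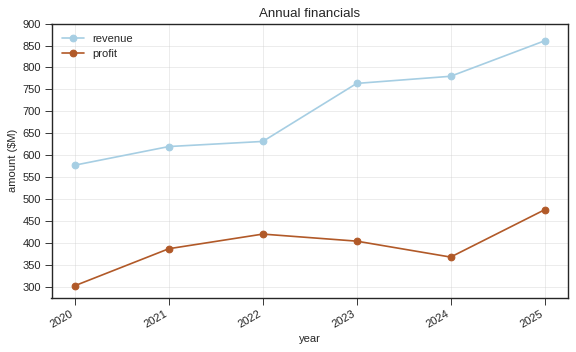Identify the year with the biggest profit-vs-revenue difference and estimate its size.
2024: profit ≈ 350, revenue ≈ 800 → gap ≈ 450. Next-largest (2025) is only ≈ 350.

2024, ≈ 450 $M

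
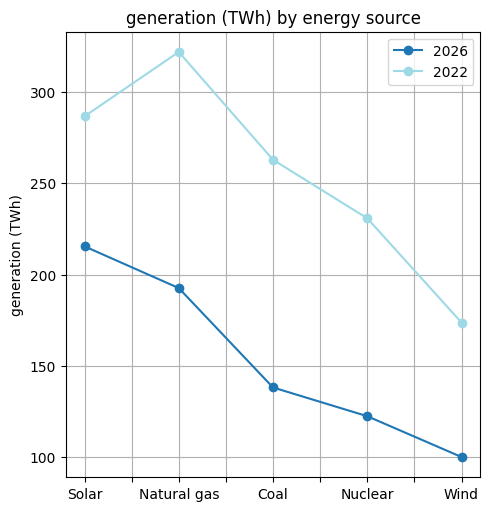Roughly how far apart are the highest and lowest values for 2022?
≈ 140

Max Natural gas ≈ 320, min Wind ≈ 180; range ≈ 140.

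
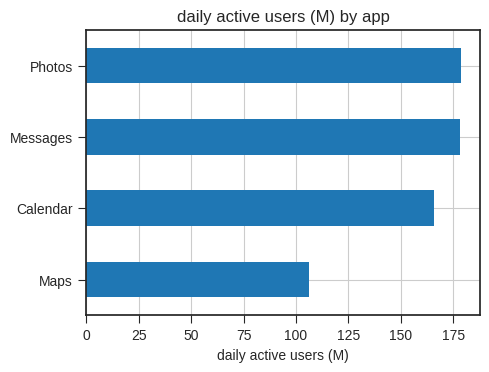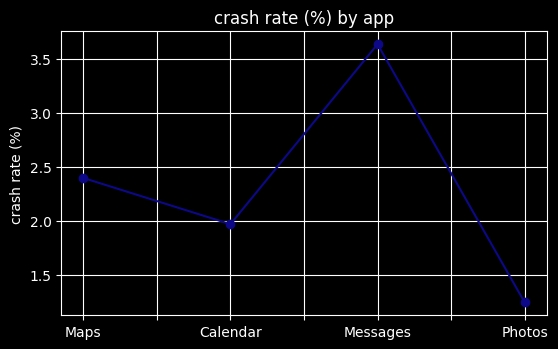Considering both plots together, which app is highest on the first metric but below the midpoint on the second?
Photos

Chart 2 median crash rate (%) ≈ 2; below-median apps: Calendar, Photos. Among those, Photos has the highest daily active users (M) (≈ 180).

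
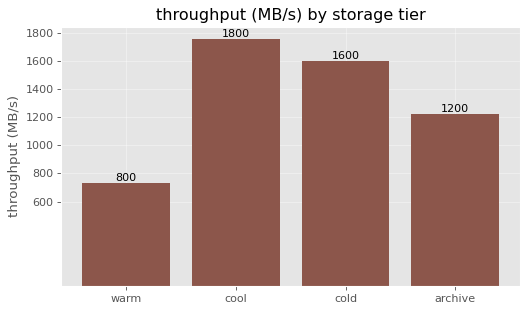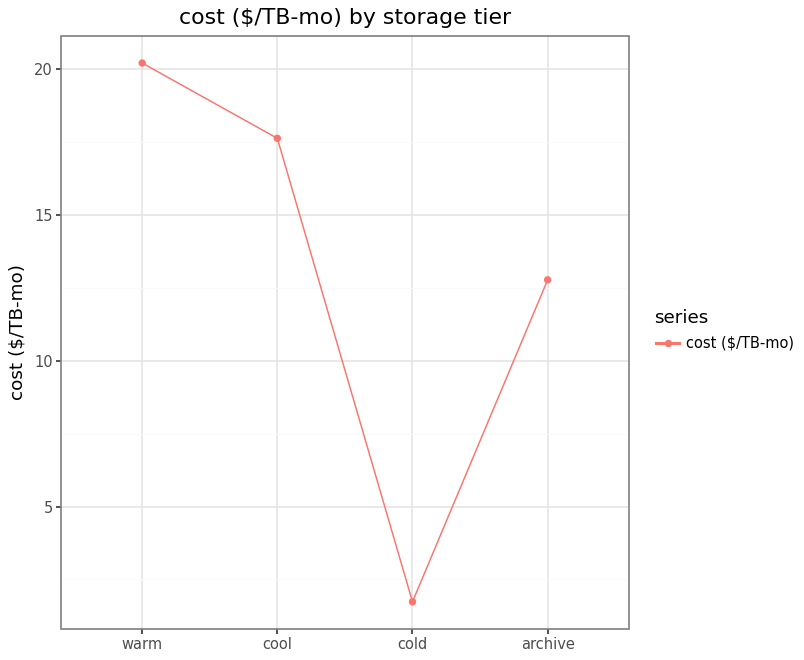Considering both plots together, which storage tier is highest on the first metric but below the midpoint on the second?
Chart 2 median cost ($/TB-mo) ≈ 16; below-median storage tiers: cold, archive. Among those, cold has the highest throughput (MB/s) (≈ 1600).

cold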